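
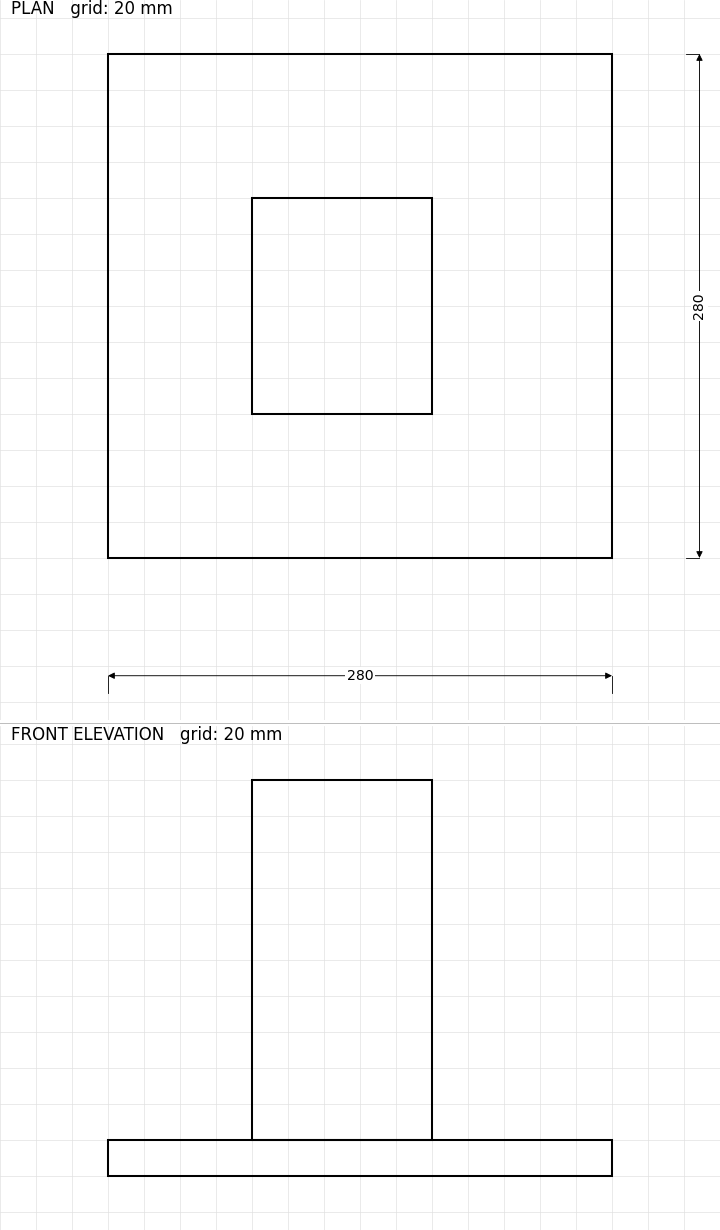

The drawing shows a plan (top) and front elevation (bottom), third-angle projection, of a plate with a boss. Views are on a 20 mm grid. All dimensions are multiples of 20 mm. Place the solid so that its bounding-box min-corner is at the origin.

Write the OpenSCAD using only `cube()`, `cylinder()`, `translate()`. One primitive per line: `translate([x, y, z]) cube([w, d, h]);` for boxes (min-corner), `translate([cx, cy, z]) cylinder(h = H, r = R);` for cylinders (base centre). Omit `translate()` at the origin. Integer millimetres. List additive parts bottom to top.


cube([280, 280, 20]);
translate([80, 80, 20]) cube([100, 120, 200]);


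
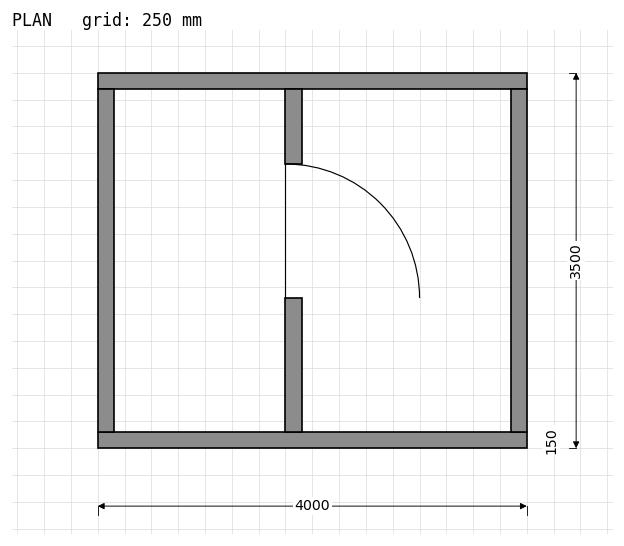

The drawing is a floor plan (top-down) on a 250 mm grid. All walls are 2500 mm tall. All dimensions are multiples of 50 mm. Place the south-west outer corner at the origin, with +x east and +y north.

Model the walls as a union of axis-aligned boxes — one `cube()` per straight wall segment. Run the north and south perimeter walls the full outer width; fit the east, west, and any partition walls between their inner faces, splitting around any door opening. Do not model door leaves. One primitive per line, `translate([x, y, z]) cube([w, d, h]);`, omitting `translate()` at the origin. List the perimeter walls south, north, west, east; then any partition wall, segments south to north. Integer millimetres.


cube([4000, 150, 2500]);
translate([0, 3350, 0]) cube([4000, 150, 2500]);
translate([0, 150, 0]) cube([150, 3200, 2500]);
translate([3850, 150, 0]) cube([150, 3200, 2500]);
translate([1750, 150, 0]) cube([150, 1250, 2500]);
translate([1750, 2650, 0]) cube([150, 700, 2500]);


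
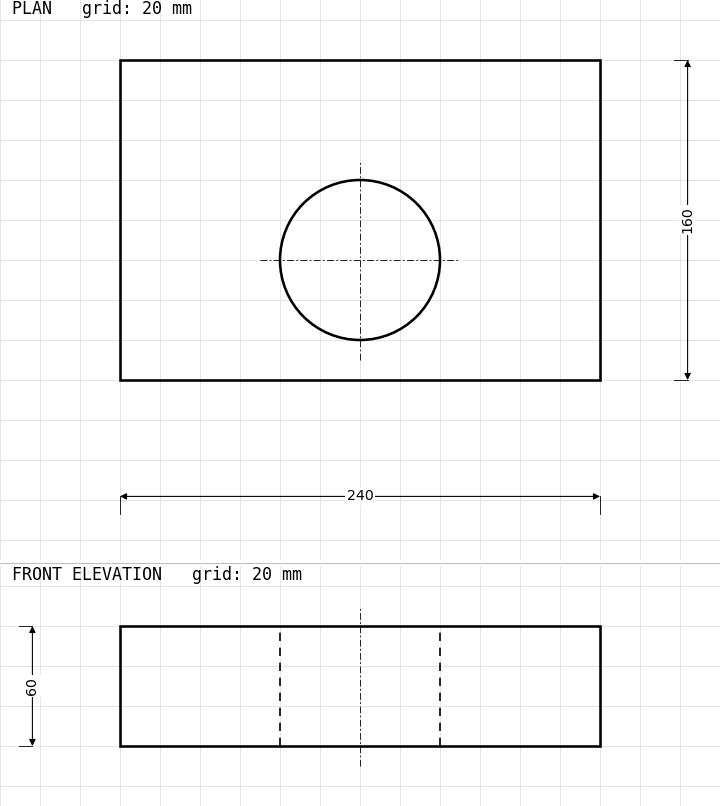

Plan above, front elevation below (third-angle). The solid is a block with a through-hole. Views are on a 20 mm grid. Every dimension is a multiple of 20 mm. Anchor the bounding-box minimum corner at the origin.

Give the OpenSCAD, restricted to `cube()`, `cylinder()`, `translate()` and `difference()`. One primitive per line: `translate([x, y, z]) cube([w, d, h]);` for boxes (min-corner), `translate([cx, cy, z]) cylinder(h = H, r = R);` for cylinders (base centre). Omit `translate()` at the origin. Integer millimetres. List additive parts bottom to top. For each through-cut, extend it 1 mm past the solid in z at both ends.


difference() {
  cube([240, 160, 60]);
  translate([120, 60, -1]) cylinder(h = 62, r = 40);
}


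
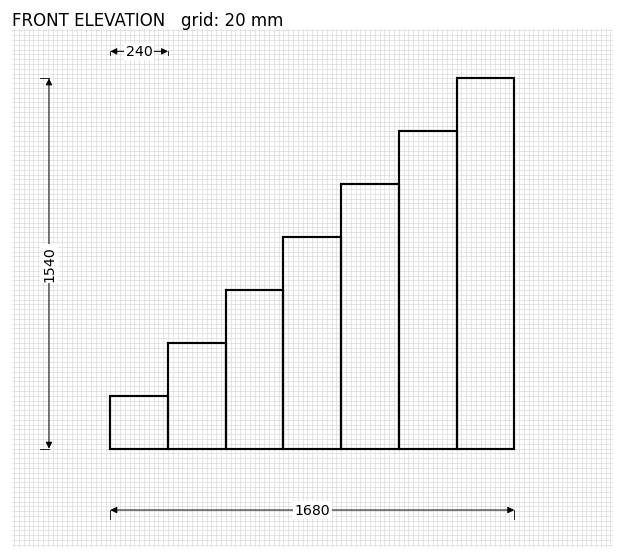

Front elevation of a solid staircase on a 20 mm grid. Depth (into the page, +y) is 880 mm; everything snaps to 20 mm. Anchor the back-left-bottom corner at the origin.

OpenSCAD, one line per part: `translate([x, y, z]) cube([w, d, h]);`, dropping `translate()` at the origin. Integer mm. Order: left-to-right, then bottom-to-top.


cube([240, 880, 220]);
translate([240, 0, 0]) cube([240, 880, 440]);
translate([480, 0, 0]) cube([240, 880, 660]);
translate([720, 0, 0]) cube([240, 880, 880]);
translate([960, 0, 0]) cube([240, 880, 1100]);
translate([1200, 0, 0]) cube([240, 880, 1320]);
translate([1440, 0, 0]) cube([240, 880, 1540]);


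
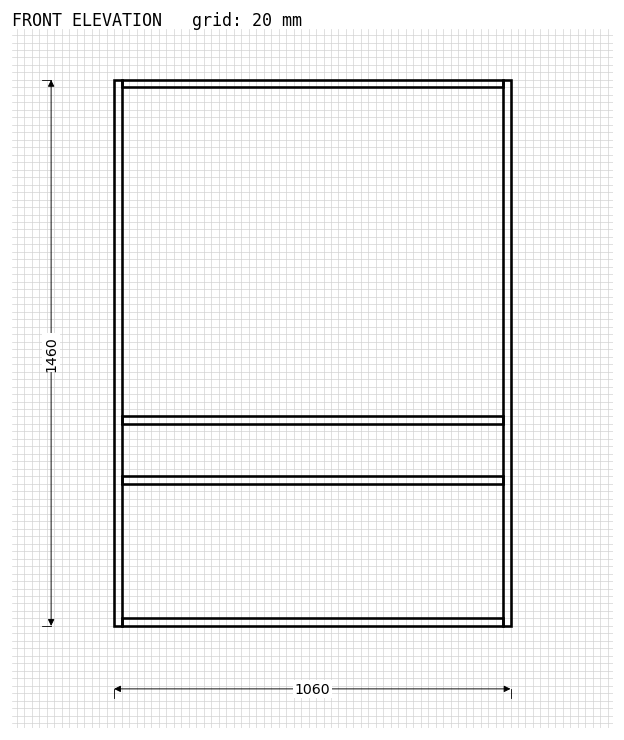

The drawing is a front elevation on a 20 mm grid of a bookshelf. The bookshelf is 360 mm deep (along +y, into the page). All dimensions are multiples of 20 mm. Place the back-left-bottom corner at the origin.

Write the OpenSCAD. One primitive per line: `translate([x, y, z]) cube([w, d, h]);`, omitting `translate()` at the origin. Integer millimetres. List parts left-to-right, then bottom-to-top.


cube([20, 360, 1460]);
translate([20, 0, 0]) cube([1020, 360, 20]);
translate([20, 0, 380]) cube([1020, 360, 20]);
translate([20, 0, 540]) cube([1020, 360, 20]);
translate([20, 0, 1440]) cube([1020, 360, 20]);
translate([1040, 0, 0]) cube([20, 360, 1460]);


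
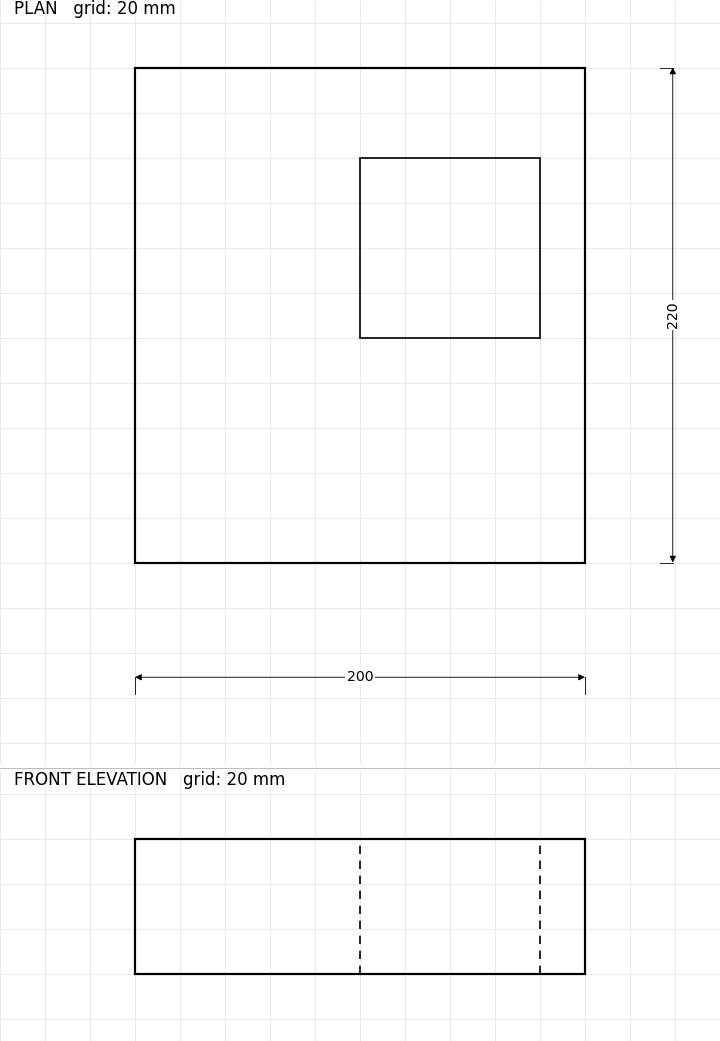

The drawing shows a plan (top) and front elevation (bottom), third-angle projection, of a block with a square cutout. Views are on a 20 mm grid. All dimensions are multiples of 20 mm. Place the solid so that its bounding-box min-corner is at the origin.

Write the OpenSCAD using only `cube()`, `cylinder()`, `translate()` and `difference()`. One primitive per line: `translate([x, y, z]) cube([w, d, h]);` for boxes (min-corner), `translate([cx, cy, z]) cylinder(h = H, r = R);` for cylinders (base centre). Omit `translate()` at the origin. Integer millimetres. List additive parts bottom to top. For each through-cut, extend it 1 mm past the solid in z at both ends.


difference() {
  cube([200, 220, 60]);
  translate([100, 100, -1]) cube([80, 80, 62]);
}


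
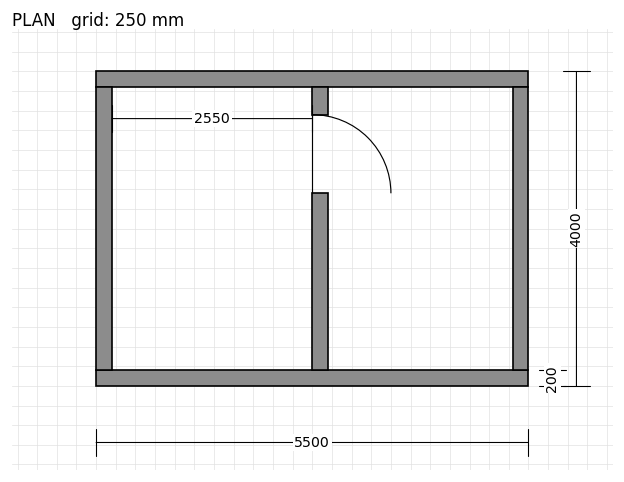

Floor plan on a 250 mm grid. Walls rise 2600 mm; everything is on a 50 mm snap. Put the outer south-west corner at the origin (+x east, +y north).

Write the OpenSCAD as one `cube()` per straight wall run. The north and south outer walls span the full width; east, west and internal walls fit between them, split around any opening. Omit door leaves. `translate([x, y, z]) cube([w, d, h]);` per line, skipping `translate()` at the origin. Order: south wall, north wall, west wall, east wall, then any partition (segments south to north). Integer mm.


cube([5500, 200, 2600]);
translate([0, 3800, 0]) cube([5500, 200, 2600]);
translate([0, 200, 0]) cube([200, 3600, 2600]);
translate([5300, 200, 0]) cube([200, 3600, 2600]);
translate([2750, 200, 0]) cube([200, 2250, 2600]);
translate([2750, 3450, 0]) cube([200, 350, 2600]);


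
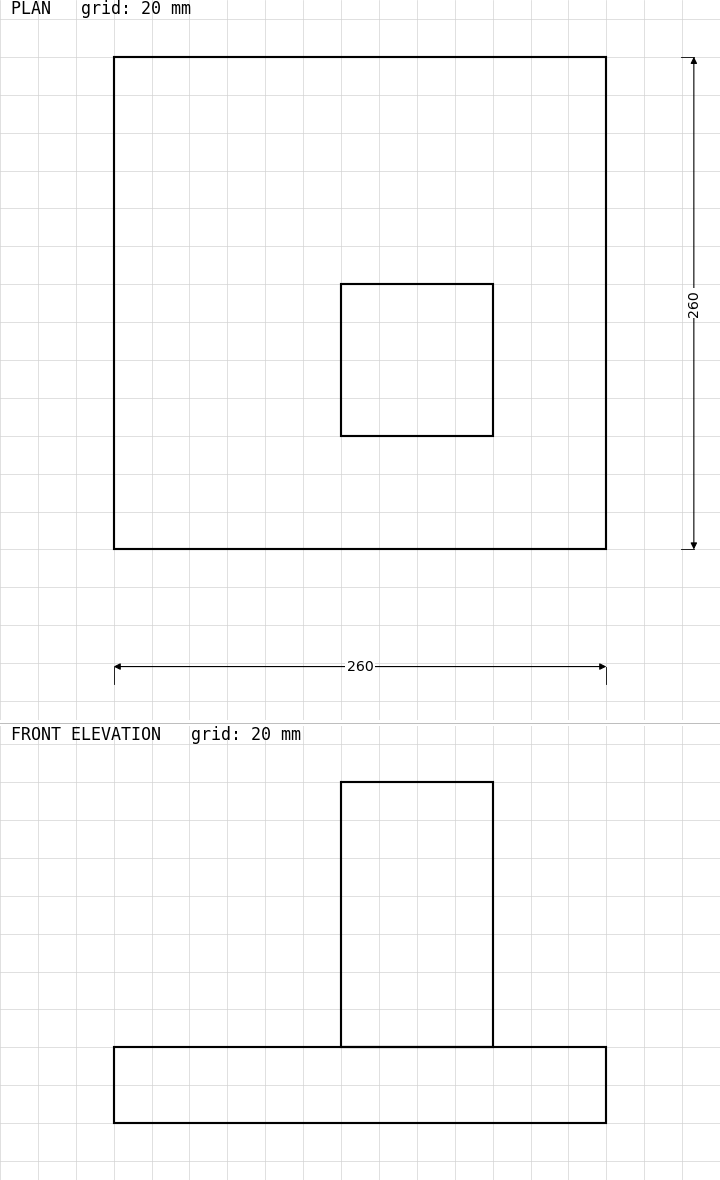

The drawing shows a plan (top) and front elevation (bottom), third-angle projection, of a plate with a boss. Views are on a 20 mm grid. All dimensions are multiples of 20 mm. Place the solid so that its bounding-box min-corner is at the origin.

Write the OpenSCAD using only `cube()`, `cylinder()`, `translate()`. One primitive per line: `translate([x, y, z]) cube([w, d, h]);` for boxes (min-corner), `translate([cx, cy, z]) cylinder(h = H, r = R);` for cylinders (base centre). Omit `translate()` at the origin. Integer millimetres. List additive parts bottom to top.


cube([260, 260, 40]);
translate([120, 60, 40]) cube([80, 80, 140]);


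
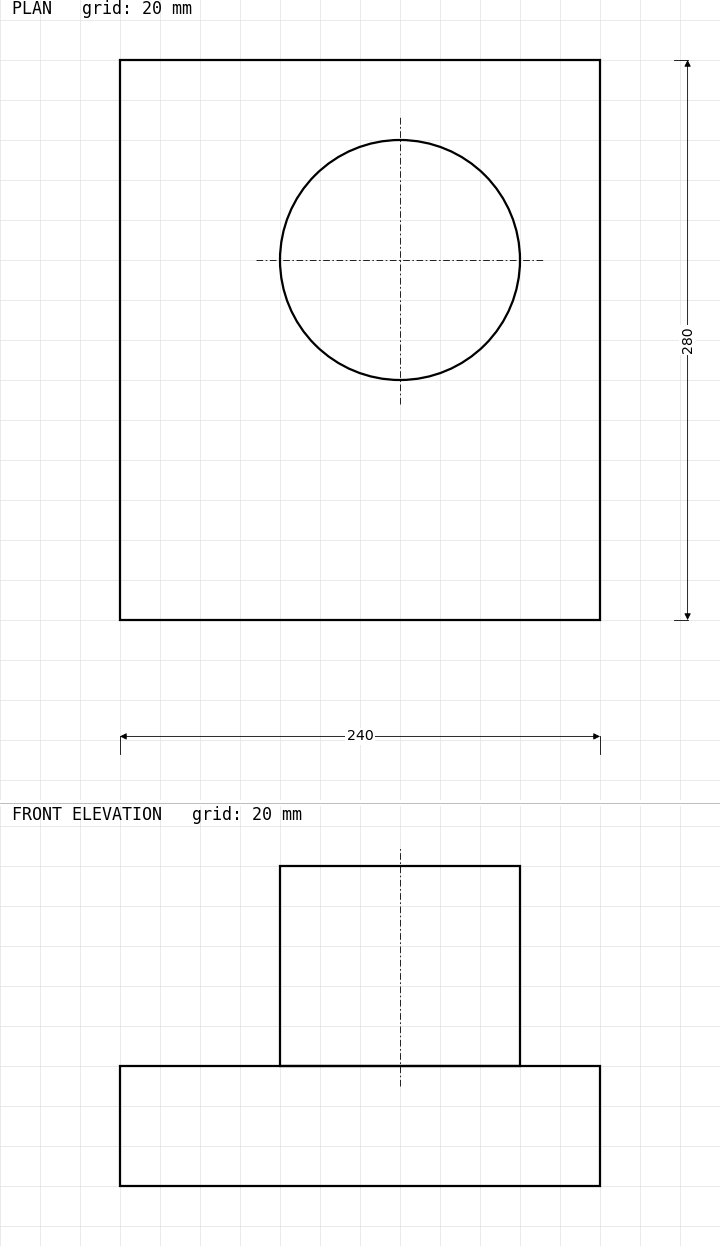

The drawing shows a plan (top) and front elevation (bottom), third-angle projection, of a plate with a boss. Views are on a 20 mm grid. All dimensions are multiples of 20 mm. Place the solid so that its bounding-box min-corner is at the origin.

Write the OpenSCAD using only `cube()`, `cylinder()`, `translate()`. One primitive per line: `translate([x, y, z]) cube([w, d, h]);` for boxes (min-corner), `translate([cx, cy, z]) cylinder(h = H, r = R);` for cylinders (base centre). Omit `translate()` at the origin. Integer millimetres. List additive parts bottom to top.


cube([240, 280, 60]);
translate([140, 180, 60]) cylinder(h = 100, r = 60);


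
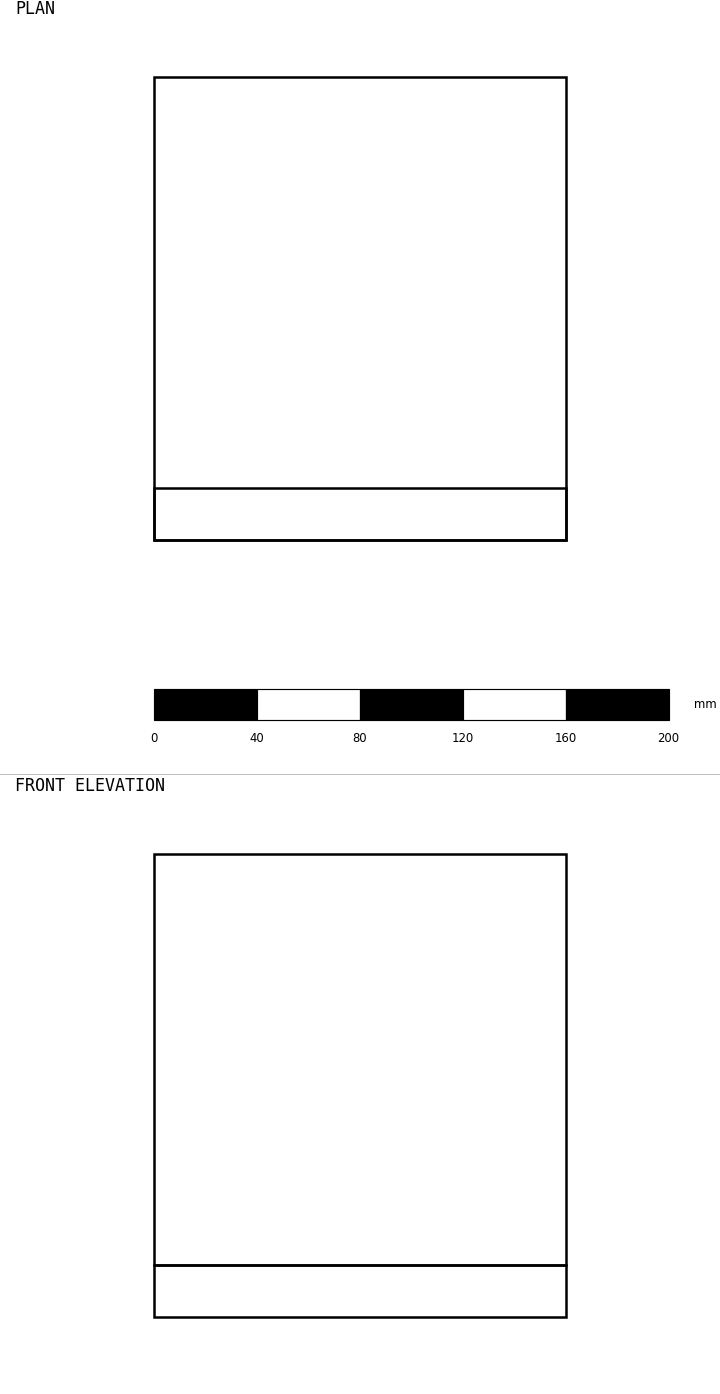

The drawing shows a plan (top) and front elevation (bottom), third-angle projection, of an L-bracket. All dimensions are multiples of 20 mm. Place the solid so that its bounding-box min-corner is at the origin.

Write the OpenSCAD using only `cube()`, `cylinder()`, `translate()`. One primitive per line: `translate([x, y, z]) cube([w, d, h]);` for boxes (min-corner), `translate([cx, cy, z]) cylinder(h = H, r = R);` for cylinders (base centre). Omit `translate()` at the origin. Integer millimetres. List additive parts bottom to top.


cube([160, 180, 20]);
translate([0, 0, 20]) cube([160, 20, 160]);


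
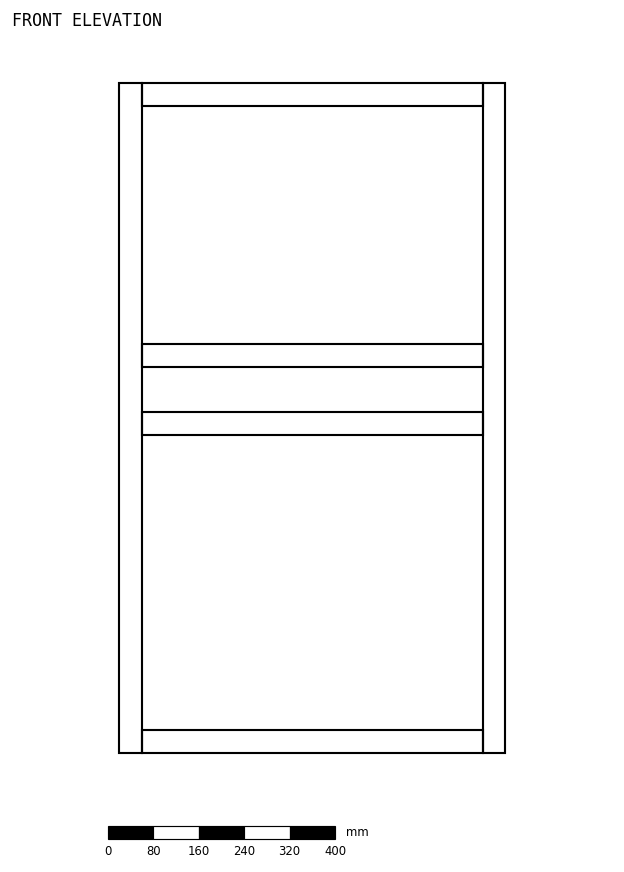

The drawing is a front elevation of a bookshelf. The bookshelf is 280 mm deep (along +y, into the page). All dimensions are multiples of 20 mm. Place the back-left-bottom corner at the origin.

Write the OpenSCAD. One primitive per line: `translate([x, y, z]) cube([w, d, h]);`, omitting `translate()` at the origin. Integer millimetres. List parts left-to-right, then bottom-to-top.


cube([40, 280, 1180]);
translate([40, 0, 0]) cube([600, 280, 40]);
translate([40, 0, 560]) cube([600, 280, 40]);
translate([40, 0, 680]) cube([600, 280, 40]);
translate([40, 0, 1140]) cube([600, 280, 40]);
translate([640, 0, 0]) cube([40, 280, 1180]);


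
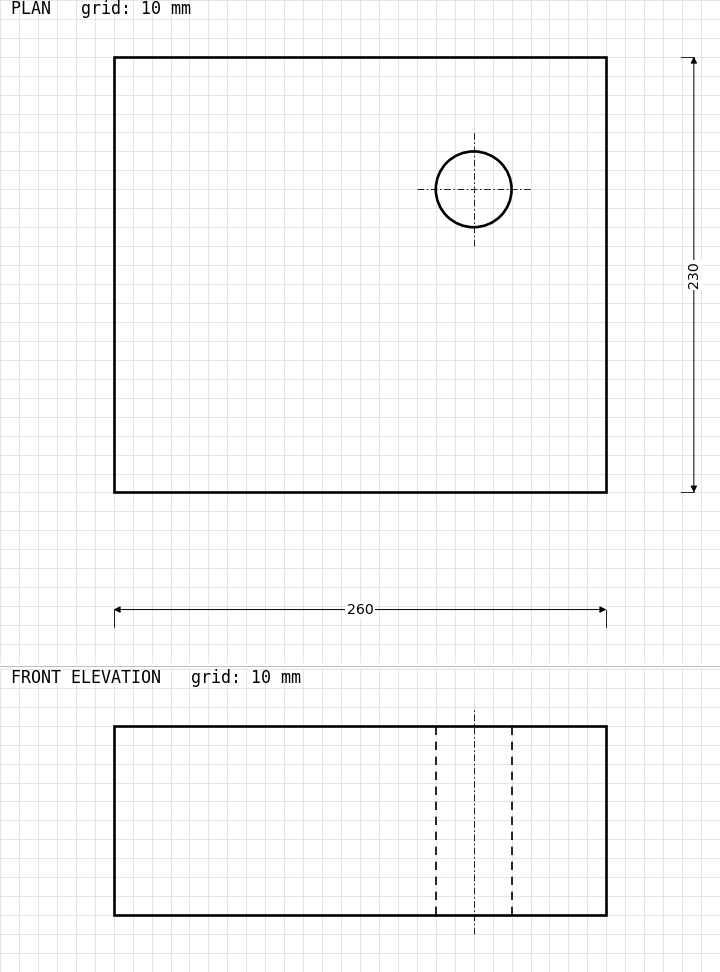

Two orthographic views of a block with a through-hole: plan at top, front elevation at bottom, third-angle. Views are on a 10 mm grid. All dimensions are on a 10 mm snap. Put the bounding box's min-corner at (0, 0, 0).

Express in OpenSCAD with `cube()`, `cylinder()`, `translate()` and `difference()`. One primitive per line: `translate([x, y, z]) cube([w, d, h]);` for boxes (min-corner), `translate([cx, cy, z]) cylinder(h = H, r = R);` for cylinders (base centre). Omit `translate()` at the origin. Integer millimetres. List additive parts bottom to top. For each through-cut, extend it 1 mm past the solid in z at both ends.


difference() {
  cube([260, 230, 100]);
  translate([190, 160, -1]) cylinder(h = 102, r = 20);
}


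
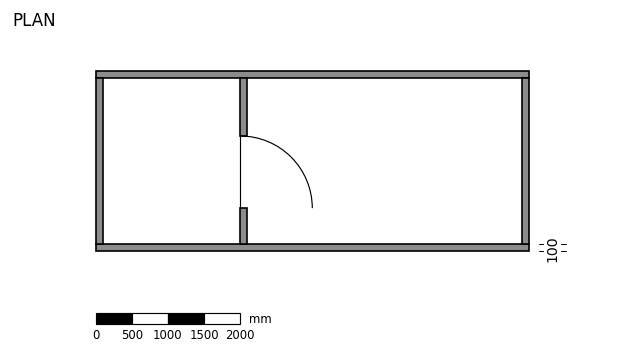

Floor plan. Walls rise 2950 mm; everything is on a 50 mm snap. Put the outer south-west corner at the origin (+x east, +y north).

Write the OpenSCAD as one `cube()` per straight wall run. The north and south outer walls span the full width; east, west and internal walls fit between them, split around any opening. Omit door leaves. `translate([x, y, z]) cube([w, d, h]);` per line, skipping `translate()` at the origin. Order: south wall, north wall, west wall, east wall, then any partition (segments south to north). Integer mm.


cube([6000, 100, 2950]);
translate([0, 2400, 0]) cube([6000, 100, 2950]);
translate([0, 100, 0]) cube([100, 2300, 2950]);
translate([5900, 100, 0]) cube([100, 2300, 2950]);
translate([2000, 100, 0]) cube([100, 500, 2950]);
translate([2000, 1600, 0]) cube([100, 800, 2950]);


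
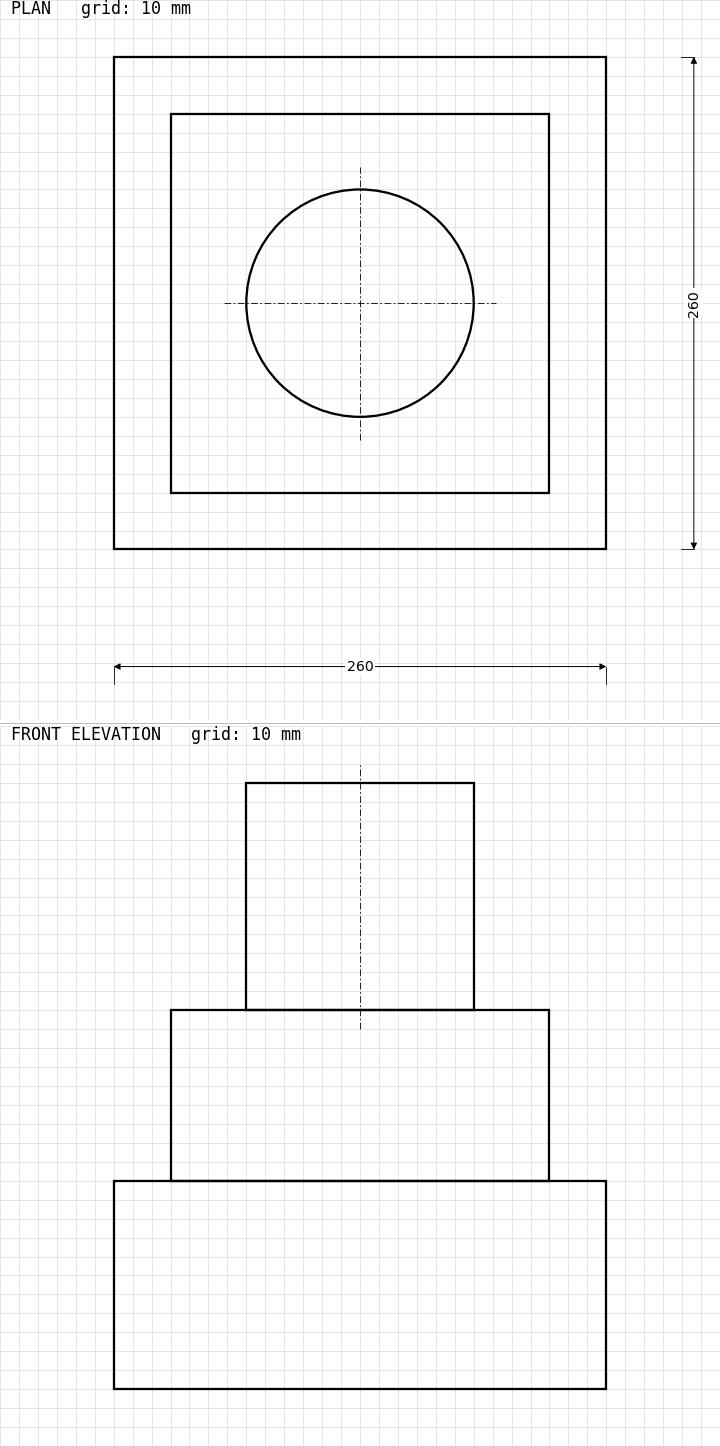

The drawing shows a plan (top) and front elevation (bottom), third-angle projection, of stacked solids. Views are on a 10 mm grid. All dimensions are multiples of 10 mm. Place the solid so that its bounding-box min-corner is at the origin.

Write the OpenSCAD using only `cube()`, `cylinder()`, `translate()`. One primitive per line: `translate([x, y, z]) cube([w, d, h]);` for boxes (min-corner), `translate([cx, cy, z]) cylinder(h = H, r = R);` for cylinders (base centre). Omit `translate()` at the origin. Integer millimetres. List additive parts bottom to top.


cube([260, 260, 110]);
translate([30, 30, 110]) cube([200, 200, 90]);
translate([130, 130, 200]) cylinder(h = 120, r = 60);


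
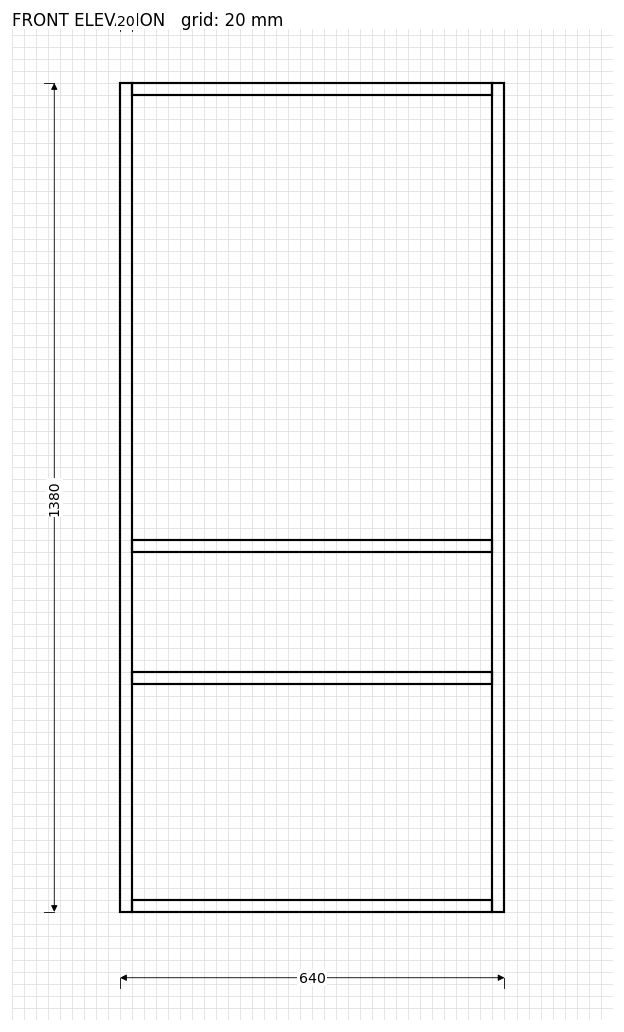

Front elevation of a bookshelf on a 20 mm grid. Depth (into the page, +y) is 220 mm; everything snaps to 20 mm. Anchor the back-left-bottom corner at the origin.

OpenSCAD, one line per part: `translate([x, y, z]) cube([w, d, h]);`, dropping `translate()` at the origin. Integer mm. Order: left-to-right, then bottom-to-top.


cube([20, 220, 1380]);
translate([20, 0, 0]) cube([600, 220, 20]);
translate([20, 0, 380]) cube([600, 220, 20]);
translate([20, 0, 600]) cube([600, 220, 20]);
translate([20, 0, 1360]) cube([600, 220, 20]);
translate([620, 0, 0]) cube([20, 220, 1380]);


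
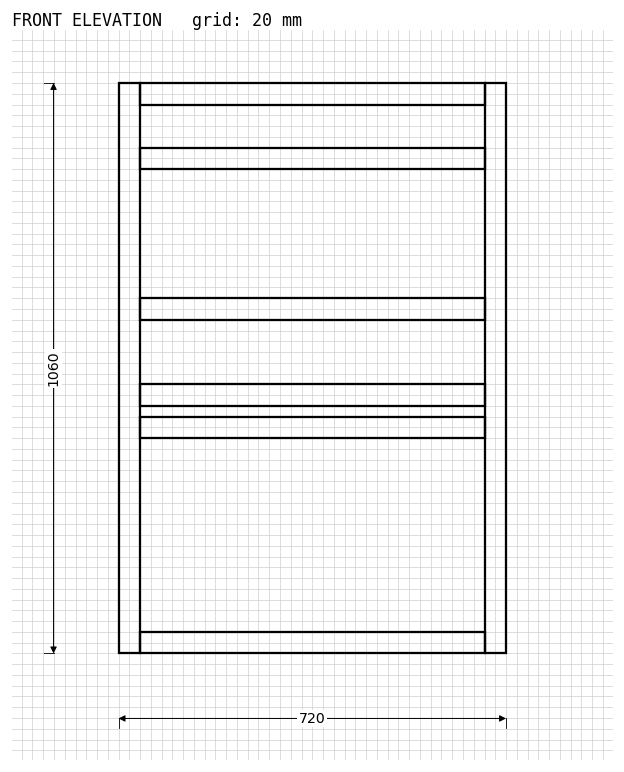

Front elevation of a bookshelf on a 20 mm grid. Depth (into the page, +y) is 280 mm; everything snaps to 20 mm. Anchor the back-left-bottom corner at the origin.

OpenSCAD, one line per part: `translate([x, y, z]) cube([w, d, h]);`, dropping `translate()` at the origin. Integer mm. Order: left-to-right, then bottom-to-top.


cube([40, 280, 1060]);
translate([40, 0, 0]) cube([640, 280, 40]);
translate([40, 0, 400]) cube([640, 280, 40]);
translate([40, 0, 460]) cube([640, 280, 40]);
translate([40, 0, 620]) cube([640, 280, 40]);
translate([40, 0, 900]) cube([640, 280, 40]);
translate([40, 0, 1020]) cube([640, 280, 40]);
translate([680, 0, 0]) cube([40, 280, 1060]);


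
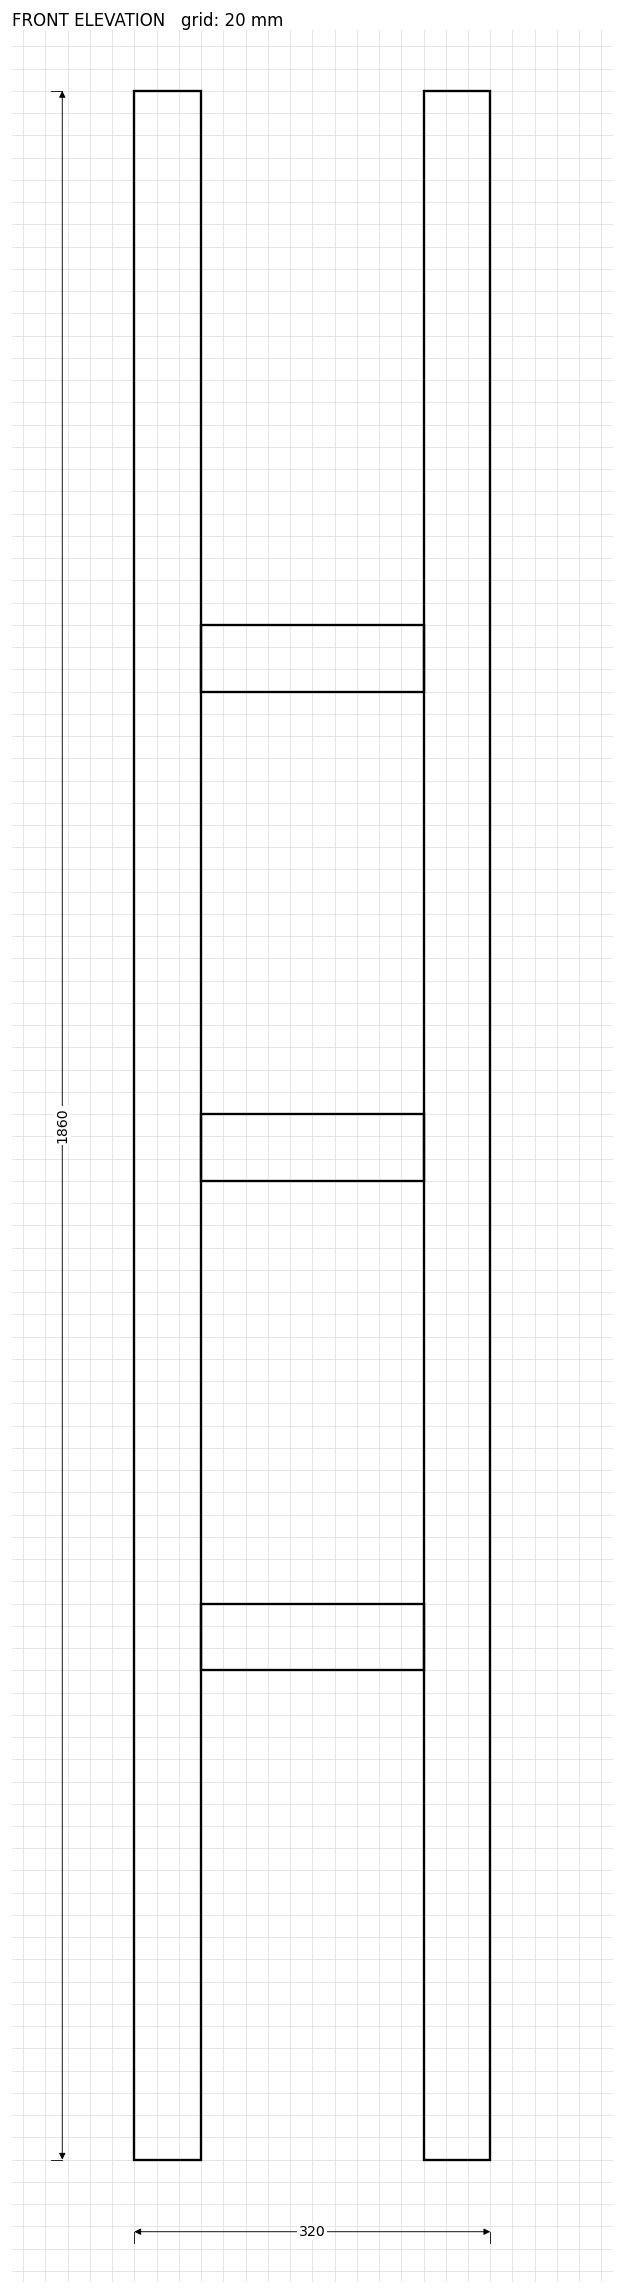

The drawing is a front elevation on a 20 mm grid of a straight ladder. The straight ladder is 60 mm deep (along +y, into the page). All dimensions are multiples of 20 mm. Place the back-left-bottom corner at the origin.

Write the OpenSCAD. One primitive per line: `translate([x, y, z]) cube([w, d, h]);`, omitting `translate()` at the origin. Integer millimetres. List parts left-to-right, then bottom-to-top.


cube([60, 60, 1860]);
translate([60, 0, 440]) cube([200, 60, 60]);
translate([60, 0, 880]) cube([200, 60, 60]);
translate([60, 0, 1320]) cube([200, 60, 60]);
translate([260, 0, 0]) cube([60, 60, 1860]);


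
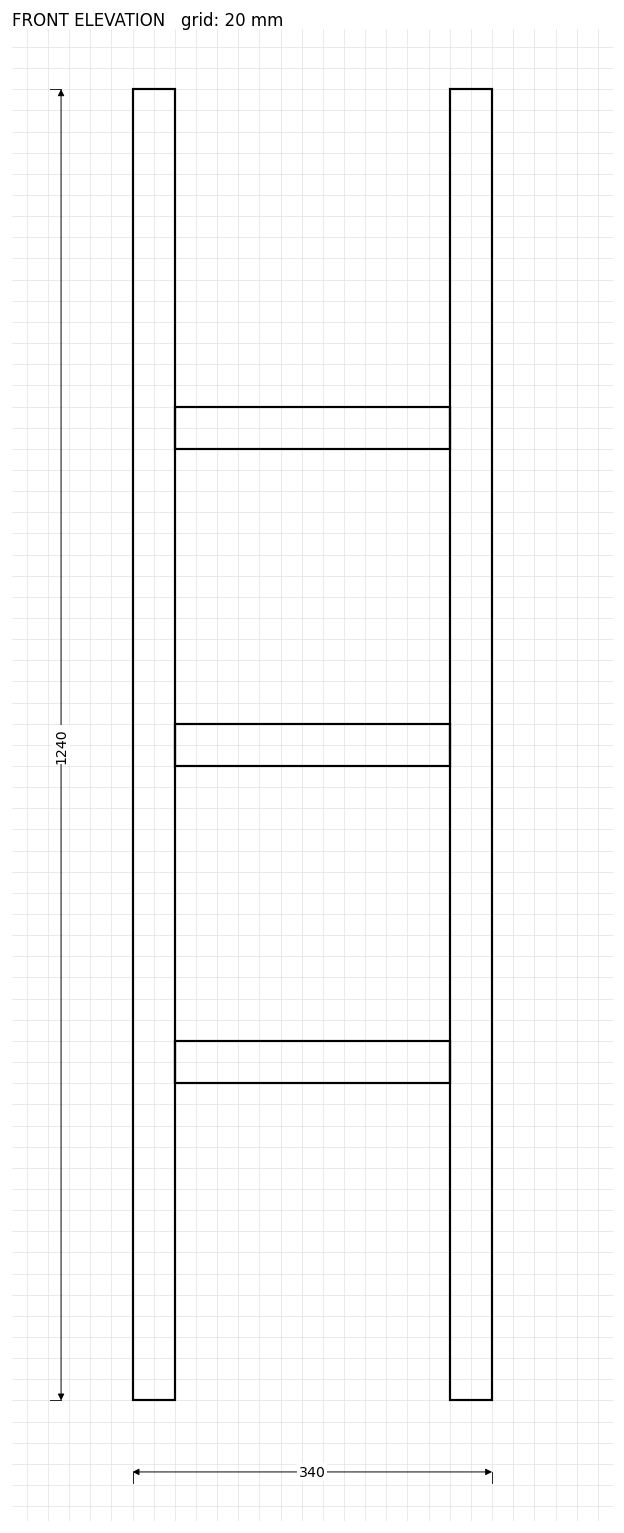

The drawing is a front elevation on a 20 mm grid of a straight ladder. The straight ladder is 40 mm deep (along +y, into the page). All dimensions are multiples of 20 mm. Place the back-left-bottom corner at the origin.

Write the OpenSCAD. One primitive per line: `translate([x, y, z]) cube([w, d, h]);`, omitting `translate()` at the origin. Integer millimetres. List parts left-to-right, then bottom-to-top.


cube([40, 40, 1240]);
translate([40, 0, 300]) cube([260, 40, 40]);
translate([40, 0, 600]) cube([260, 40, 40]);
translate([40, 0, 900]) cube([260, 40, 40]);
translate([300, 0, 0]) cube([40, 40, 1240]);


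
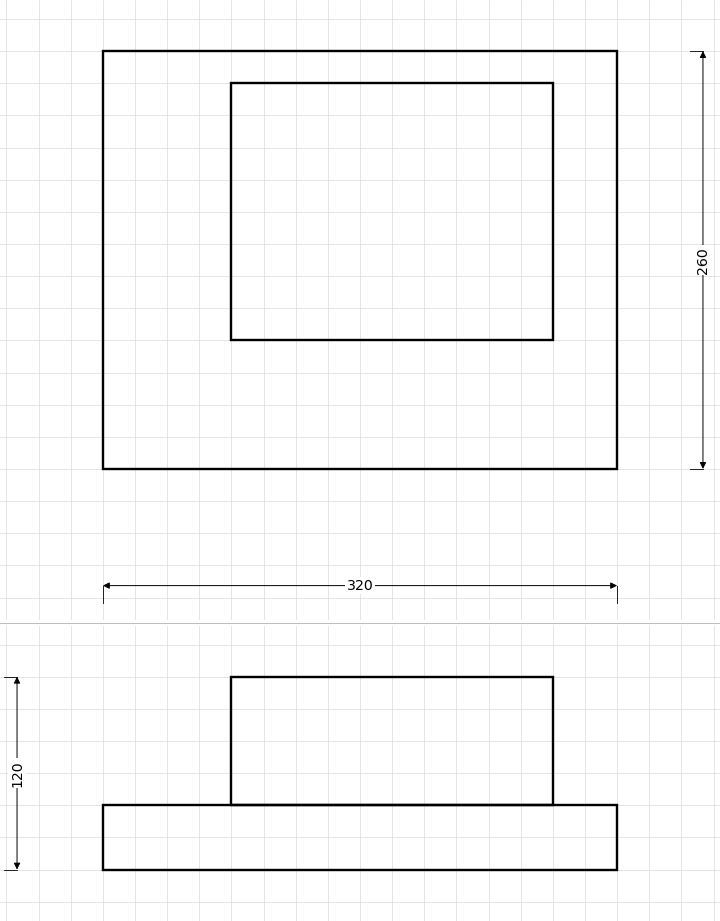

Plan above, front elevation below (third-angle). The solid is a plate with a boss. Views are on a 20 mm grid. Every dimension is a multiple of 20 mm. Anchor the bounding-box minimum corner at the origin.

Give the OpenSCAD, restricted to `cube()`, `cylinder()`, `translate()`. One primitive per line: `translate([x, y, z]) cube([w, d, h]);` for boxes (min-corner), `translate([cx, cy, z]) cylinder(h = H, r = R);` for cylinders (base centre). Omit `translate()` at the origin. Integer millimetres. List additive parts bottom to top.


cube([320, 260, 40]);
translate([80, 80, 40]) cube([200, 160, 80]);


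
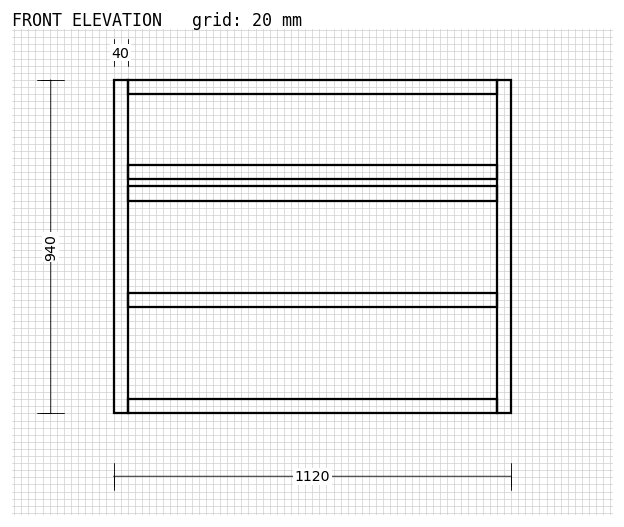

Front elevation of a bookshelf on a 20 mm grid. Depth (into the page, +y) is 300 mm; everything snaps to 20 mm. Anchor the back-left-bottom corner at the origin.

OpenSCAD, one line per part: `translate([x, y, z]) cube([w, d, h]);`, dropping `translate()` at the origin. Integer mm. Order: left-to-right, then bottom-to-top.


cube([40, 300, 940]);
translate([40, 0, 0]) cube([1040, 300, 40]);
translate([40, 0, 300]) cube([1040, 300, 40]);
translate([40, 0, 600]) cube([1040, 300, 40]);
translate([40, 0, 660]) cube([1040, 300, 40]);
translate([40, 0, 900]) cube([1040, 300, 40]);
translate([1080, 0, 0]) cube([40, 300, 940]);


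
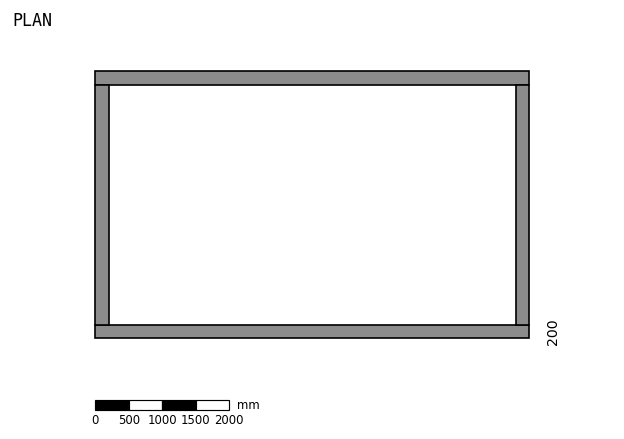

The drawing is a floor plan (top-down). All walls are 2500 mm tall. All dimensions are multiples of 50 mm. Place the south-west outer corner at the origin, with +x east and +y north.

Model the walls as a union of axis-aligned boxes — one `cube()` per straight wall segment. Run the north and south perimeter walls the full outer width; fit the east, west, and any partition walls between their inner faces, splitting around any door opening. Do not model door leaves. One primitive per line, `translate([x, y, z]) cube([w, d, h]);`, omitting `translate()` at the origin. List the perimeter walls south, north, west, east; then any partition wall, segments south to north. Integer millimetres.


cube([6500, 200, 2500]);
translate([0, 3800, 0]) cube([6500, 200, 2500]);
translate([0, 200, 0]) cube([200, 3600, 2500]);
translate([6300, 200, 0]) cube([200, 3600, 2500]);


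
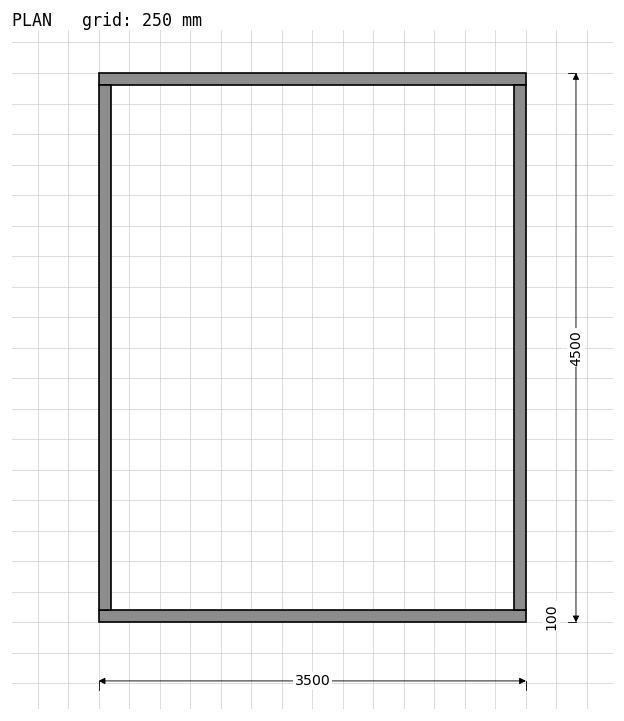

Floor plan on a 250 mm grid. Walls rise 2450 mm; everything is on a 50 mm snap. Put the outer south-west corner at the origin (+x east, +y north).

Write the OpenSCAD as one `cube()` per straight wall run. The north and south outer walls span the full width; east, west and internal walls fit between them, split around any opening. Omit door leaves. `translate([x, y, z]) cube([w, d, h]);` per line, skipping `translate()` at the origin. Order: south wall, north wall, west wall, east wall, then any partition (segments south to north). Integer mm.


cube([3500, 100, 2450]);
translate([0, 4400, 0]) cube([3500, 100, 2450]);
translate([0, 100, 0]) cube([100, 4300, 2450]);
translate([3400, 100, 0]) cube([100, 4300, 2450]);


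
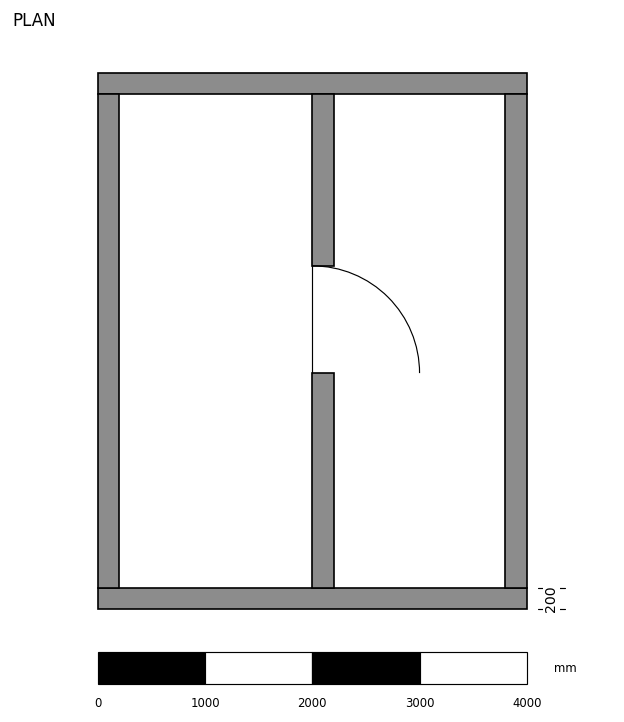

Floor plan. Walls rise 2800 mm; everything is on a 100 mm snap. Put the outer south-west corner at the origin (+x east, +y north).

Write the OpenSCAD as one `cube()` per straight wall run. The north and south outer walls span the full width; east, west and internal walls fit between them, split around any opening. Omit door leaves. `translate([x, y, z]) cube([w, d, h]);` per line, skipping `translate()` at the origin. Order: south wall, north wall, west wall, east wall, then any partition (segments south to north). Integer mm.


cube([4000, 200, 2800]);
translate([0, 4800, 0]) cube([4000, 200, 2800]);
translate([0, 200, 0]) cube([200, 4600, 2800]);
translate([3800, 200, 0]) cube([200, 4600, 2800]);
translate([2000, 200, 0]) cube([200, 2000, 2800]);
translate([2000, 3200, 0]) cube([200, 1600, 2800]);


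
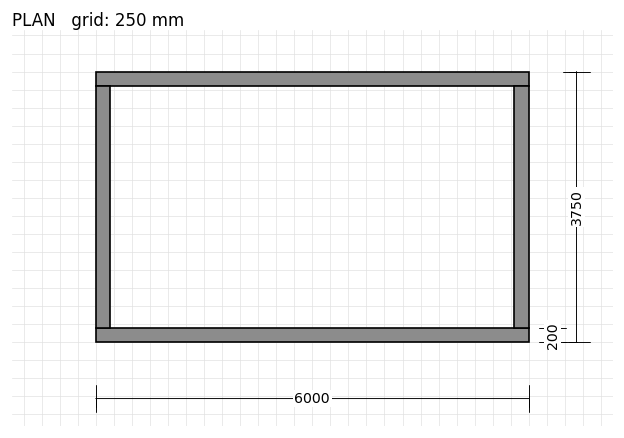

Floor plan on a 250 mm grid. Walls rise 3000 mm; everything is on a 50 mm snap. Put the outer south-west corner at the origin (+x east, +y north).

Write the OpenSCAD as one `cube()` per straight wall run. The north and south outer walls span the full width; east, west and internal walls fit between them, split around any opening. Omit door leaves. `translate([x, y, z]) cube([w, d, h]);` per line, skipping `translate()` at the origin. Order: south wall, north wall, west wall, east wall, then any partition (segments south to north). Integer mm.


cube([6000, 200, 3000]);
translate([0, 3550, 0]) cube([6000, 200, 3000]);
translate([0, 200, 0]) cube([200, 3350, 3000]);
translate([5800, 200, 0]) cube([200, 3350, 3000]);


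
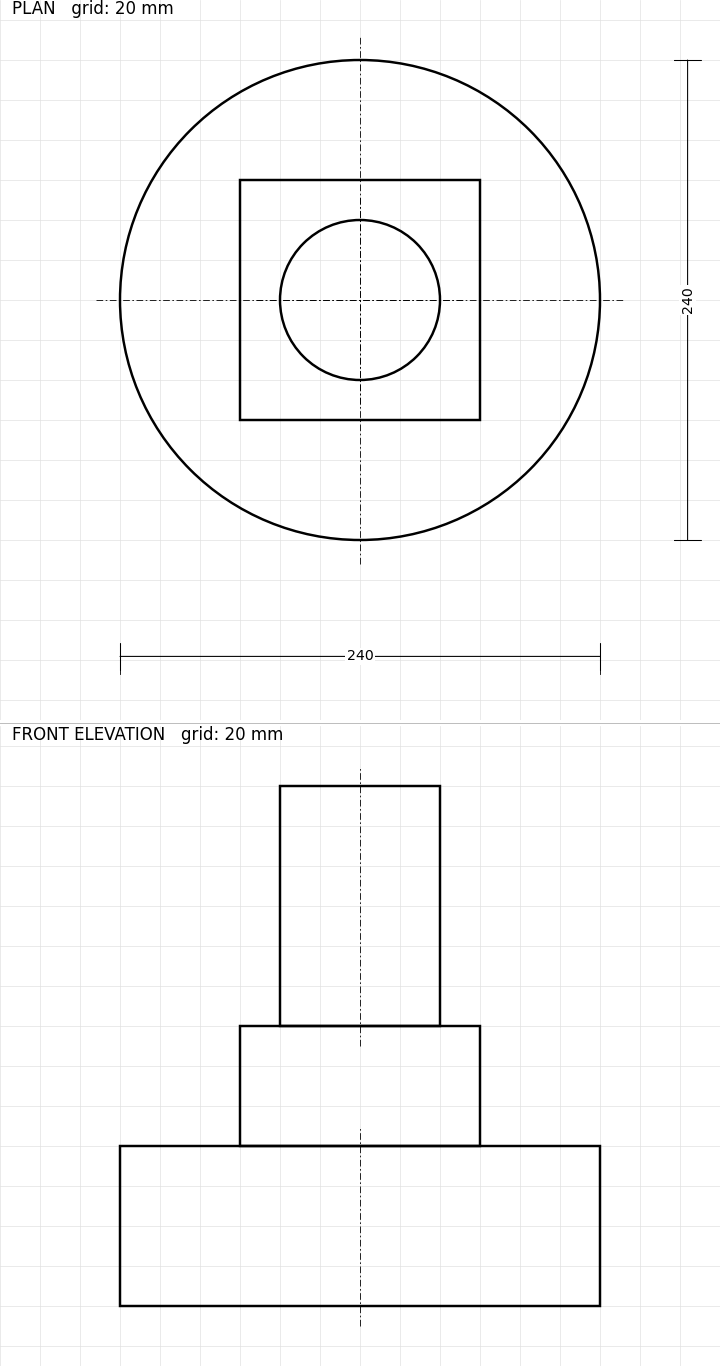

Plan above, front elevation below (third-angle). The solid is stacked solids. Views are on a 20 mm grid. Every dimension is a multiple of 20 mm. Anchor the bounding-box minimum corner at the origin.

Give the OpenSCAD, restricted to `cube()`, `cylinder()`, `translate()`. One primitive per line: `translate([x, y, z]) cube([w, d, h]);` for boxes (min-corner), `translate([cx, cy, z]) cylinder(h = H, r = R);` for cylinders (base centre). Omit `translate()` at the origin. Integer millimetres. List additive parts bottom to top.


translate([120, 120, 0]) cylinder(h = 80, r = 120);
translate([60, 60, 80]) cube([120, 120, 60]);
translate([120, 120, 140]) cylinder(h = 120, r = 40);


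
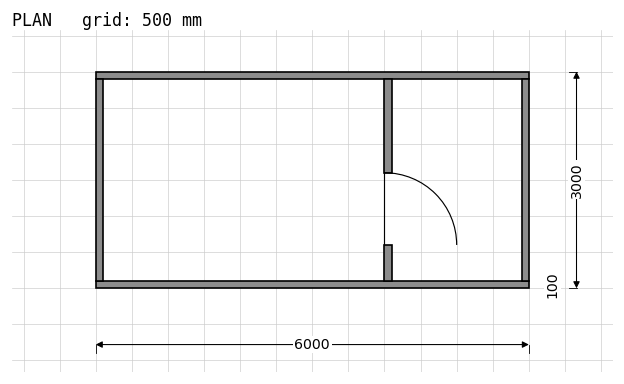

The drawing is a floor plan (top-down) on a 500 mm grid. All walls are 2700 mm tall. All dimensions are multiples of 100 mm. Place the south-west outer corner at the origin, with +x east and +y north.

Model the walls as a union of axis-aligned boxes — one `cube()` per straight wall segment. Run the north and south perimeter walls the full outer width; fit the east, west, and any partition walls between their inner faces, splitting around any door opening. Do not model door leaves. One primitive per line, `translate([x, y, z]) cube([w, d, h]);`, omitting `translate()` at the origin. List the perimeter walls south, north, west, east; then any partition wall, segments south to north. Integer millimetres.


cube([6000, 100, 2700]);
translate([0, 2900, 0]) cube([6000, 100, 2700]);
translate([0, 100, 0]) cube([100, 2800, 2700]);
translate([5900, 100, 0]) cube([100, 2800, 2700]);
translate([4000, 100, 0]) cube([100, 500, 2700]);
translate([4000, 1600, 0]) cube([100, 1300, 2700]);


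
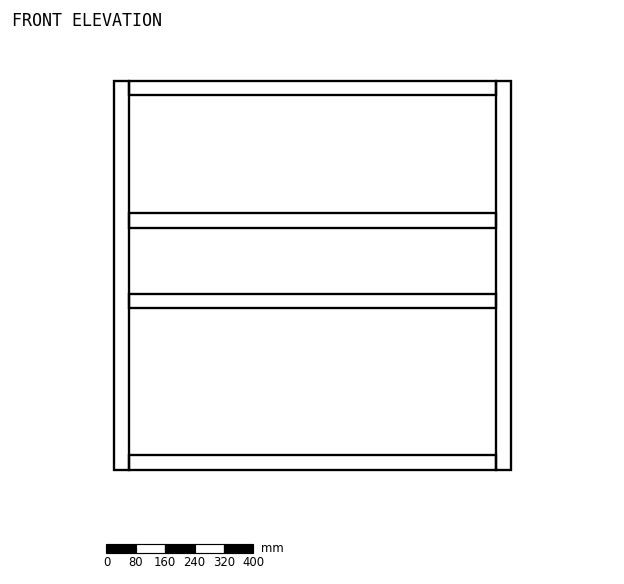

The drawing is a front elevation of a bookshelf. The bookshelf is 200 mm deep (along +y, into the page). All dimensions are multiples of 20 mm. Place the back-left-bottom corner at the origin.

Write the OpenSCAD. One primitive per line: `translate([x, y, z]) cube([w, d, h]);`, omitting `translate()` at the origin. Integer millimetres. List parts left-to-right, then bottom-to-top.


cube([40, 200, 1060]);
translate([40, 0, 0]) cube([1000, 200, 40]);
translate([40, 0, 440]) cube([1000, 200, 40]);
translate([40, 0, 660]) cube([1000, 200, 40]);
translate([40, 0, 1020]) cube([1000, 200, 40]);
translate([1040, 0, 0]) cube([40, 200, 1060]);


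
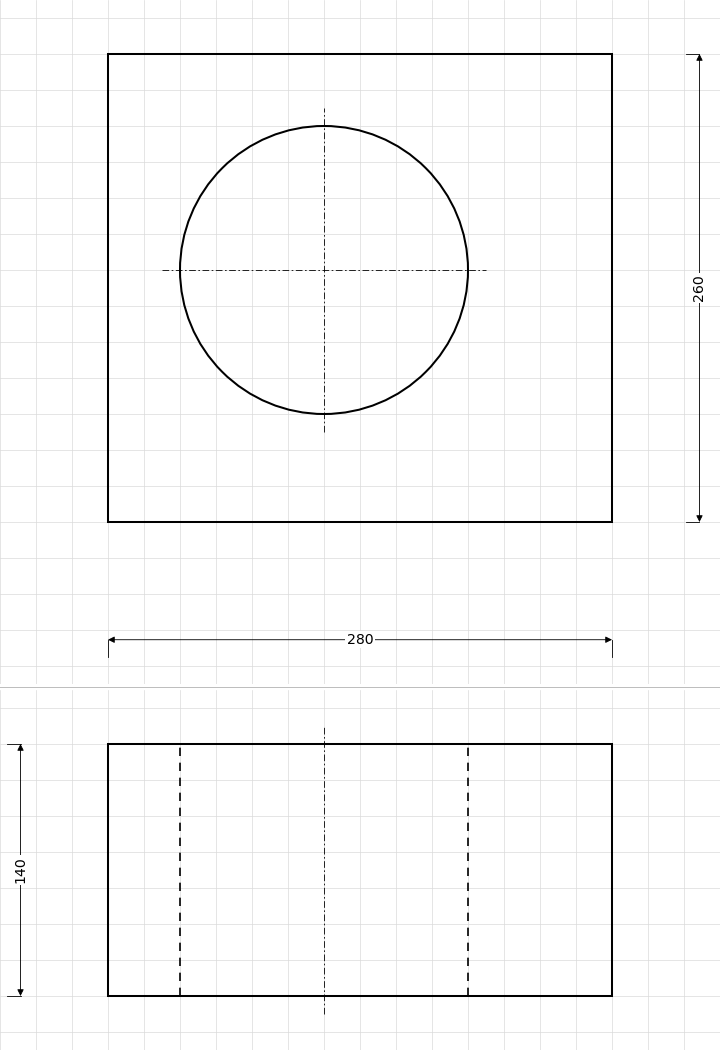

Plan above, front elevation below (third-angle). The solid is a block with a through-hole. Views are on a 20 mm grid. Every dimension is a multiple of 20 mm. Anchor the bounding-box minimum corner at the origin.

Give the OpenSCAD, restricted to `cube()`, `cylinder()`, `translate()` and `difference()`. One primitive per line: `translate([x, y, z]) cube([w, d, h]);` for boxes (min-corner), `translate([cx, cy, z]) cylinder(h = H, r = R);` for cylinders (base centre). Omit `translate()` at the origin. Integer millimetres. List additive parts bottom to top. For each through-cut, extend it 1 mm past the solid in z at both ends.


difference() {
  cube([280, 260, 140]);
  translate([120, 140, -1]) cylinder(h = 142, r = 80);
}


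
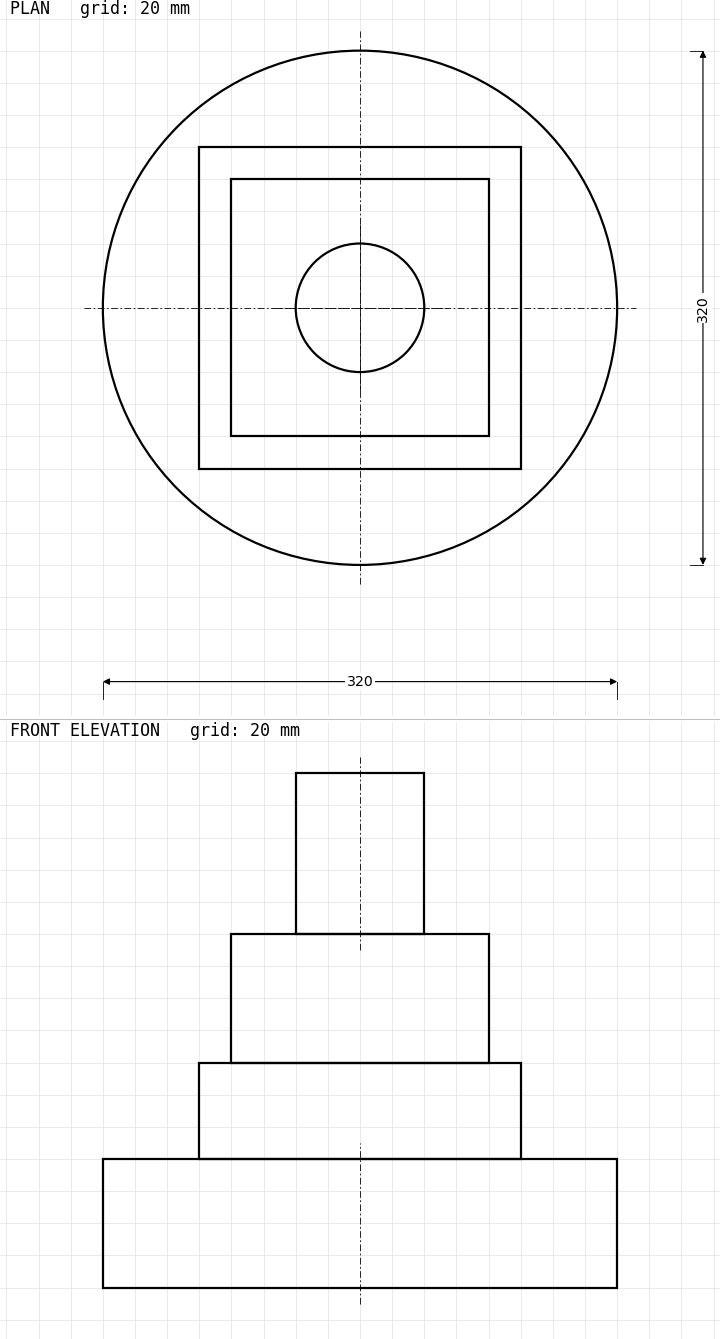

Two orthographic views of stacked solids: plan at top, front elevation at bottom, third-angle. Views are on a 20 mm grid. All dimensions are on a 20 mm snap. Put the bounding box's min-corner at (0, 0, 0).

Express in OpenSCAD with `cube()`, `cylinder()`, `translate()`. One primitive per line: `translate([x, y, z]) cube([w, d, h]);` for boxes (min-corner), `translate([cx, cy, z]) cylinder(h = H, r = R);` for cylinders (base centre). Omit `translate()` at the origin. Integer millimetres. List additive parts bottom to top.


translate([160, 160, 0]) cylinder(h = 80, r = 160);
translate([60, 60, 80]) cube([200, 200, 60]);
translate([80, 80, 140]) cube([160, 160, 80]);
translate([160, 160, 220]) cylinder(h = 100, r = 40);


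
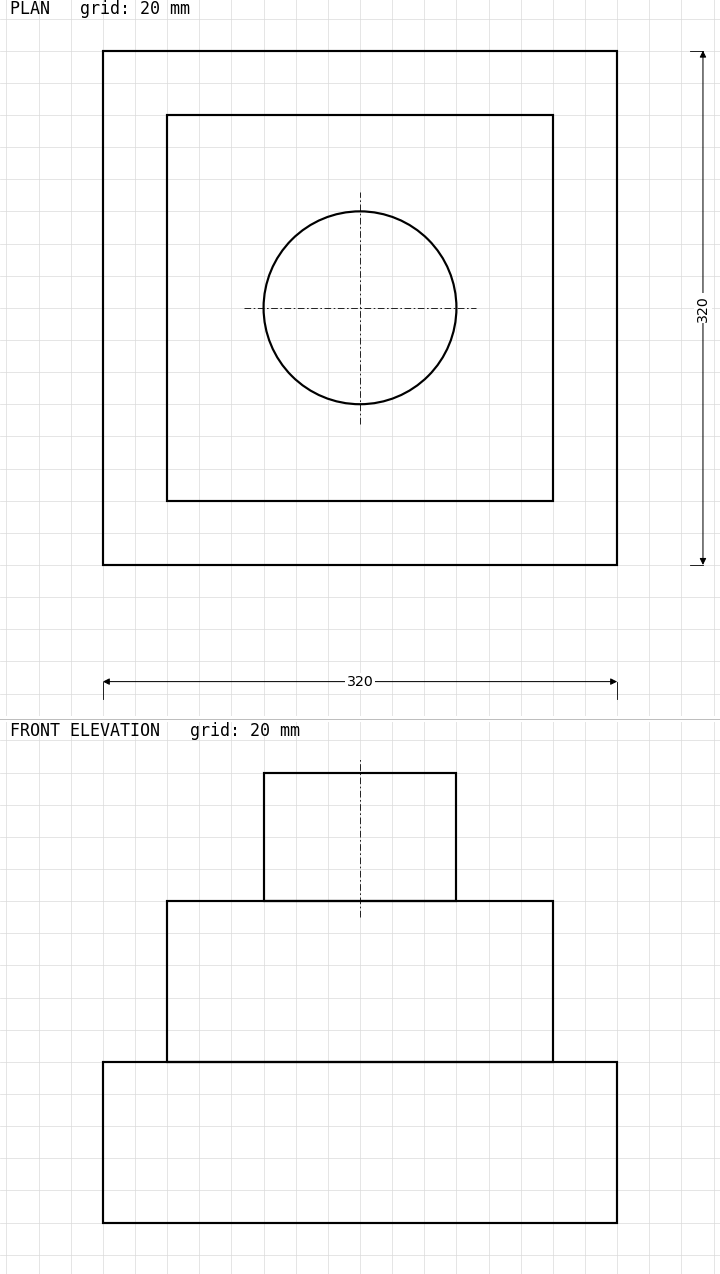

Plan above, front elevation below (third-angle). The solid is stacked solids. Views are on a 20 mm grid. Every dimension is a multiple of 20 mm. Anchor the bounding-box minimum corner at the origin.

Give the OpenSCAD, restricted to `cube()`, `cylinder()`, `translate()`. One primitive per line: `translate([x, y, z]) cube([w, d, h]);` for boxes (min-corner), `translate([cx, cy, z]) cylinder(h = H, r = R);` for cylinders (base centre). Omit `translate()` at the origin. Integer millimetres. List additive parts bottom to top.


cube([320, 320, 100]);
translate([40, 40, 100]) cube([240, 240, 100]);
translate([160, 160, 200]) cylinder(h = 80, r = 60);


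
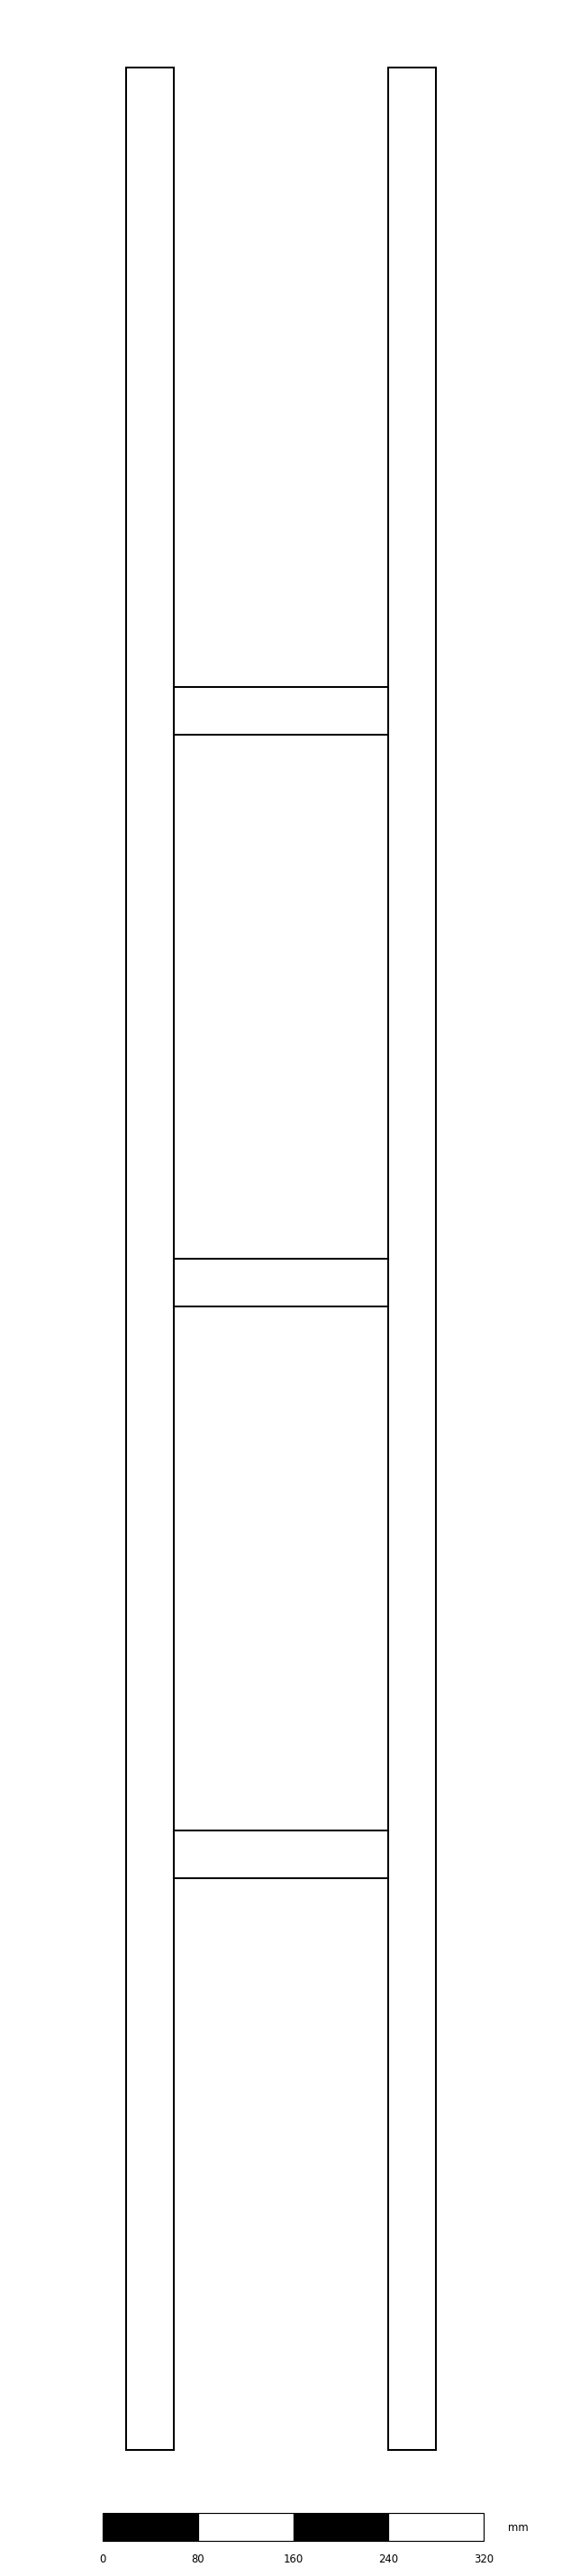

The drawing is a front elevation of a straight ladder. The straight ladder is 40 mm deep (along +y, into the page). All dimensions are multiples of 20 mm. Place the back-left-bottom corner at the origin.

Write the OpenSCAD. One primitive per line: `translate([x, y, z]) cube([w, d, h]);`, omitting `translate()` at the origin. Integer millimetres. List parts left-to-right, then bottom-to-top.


cube([40, 40, 2000]);
translate([40, 0, 480]) cube([180, 40, 40]);
translate([40, 0, 960]) cube([180, 40, 40]);
translate([40, 0, 1440]) cube([180, 40, 40]);
translate([220, 0, 0]) cube([40, 40, 2000]);


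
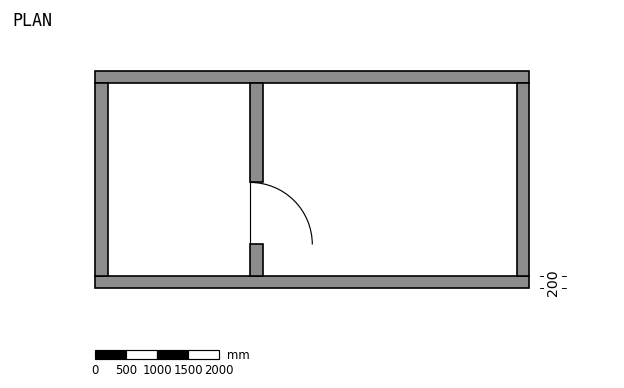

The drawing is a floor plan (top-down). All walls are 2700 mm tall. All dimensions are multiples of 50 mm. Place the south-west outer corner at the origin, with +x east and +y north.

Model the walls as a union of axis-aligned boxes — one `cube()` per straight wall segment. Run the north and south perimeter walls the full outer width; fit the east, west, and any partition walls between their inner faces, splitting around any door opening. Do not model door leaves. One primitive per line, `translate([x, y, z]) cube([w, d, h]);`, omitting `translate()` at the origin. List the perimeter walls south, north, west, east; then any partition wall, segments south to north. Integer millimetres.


cube([7000, 200, 2700]);
translate([0, 3300, 0]) cube([7000, 200, 2700]);
translate([0, 200, 0]) cube([200, 3100, 2700]);
translate([6800, 200, 0]) cube([200, 3100, 2700]);
translate([2500, 200, 0]) cube([200, 500, 2700]);
translate([2500, 1700, 0]) cube([200, 1600, 2700]);


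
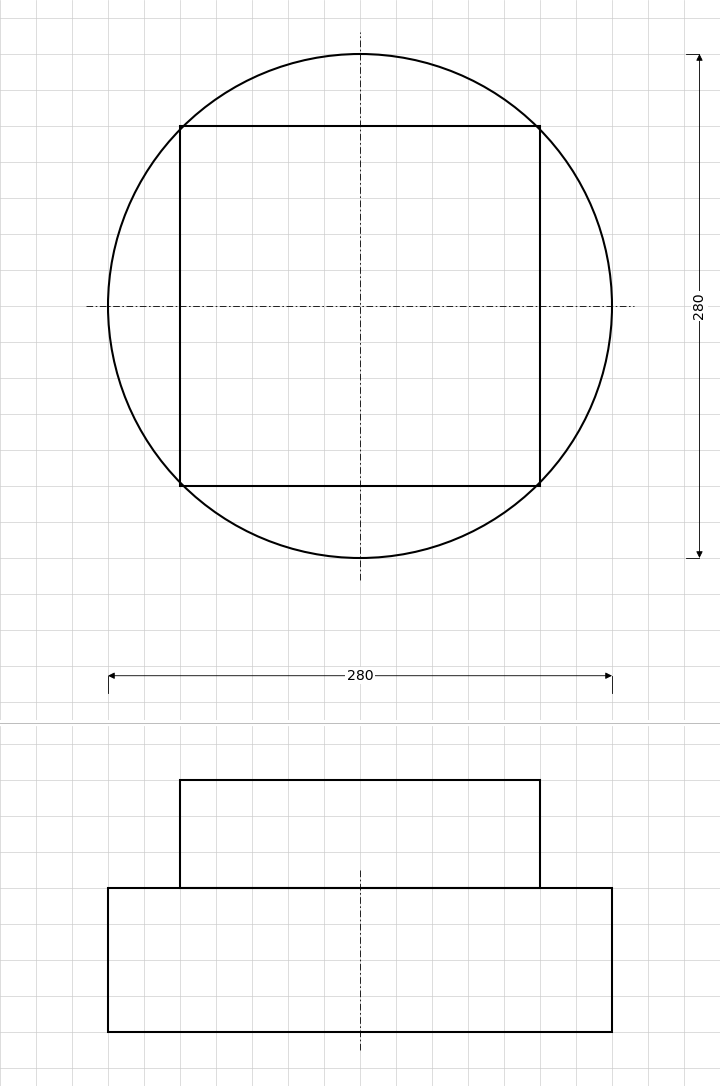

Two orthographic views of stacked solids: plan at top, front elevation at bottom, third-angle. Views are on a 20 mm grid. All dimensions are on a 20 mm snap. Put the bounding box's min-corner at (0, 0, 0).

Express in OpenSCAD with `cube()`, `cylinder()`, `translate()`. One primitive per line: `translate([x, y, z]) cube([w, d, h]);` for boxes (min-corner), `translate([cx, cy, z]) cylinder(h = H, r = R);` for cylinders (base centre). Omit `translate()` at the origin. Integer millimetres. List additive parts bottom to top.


translate([140, 140, 0]) cylinder(h = 80, r = 140);
translate([40, 40, 80]) cube([200, 200, 60]);


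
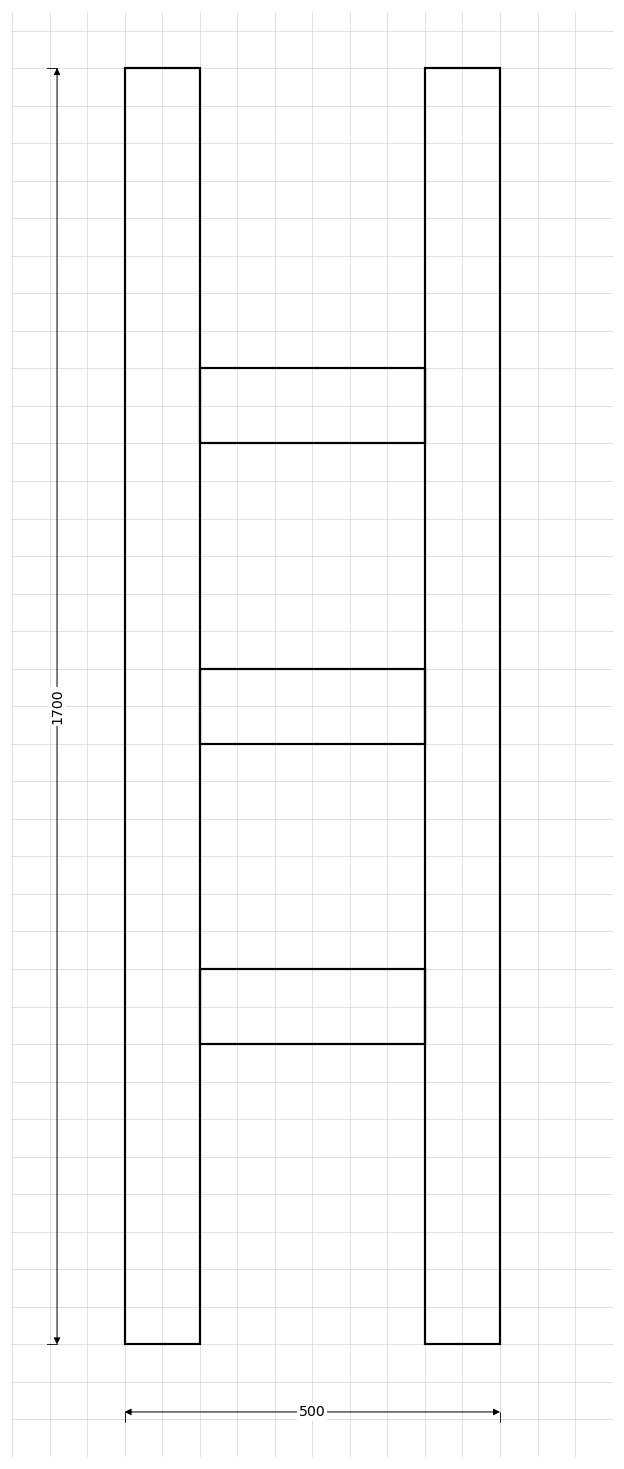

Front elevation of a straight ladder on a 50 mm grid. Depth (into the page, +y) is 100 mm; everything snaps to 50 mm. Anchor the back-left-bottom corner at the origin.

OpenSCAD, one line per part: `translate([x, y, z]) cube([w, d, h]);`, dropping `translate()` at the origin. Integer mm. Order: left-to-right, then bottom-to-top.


cube([100, 100, 1700]);
translate([100, 0, 400]) cube([300, 100, 100]);
translate([100, 0, 800]) cube([300, 100, 100]);
translate([100, 0, 1200]) cube([300, 100, 100]);
translate([400, 0, 0]) cube([100, 100, 1700]);
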